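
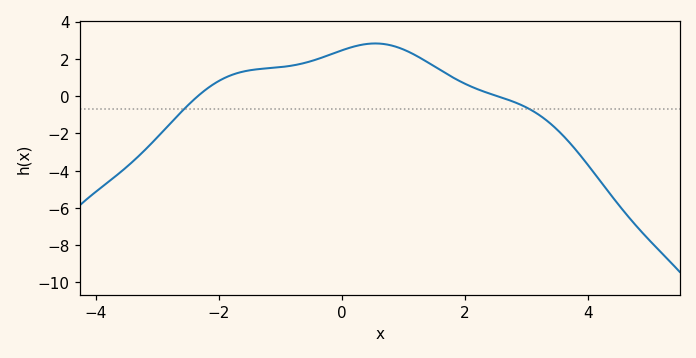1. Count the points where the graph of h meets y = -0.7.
2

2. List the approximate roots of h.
-2.34, 2.52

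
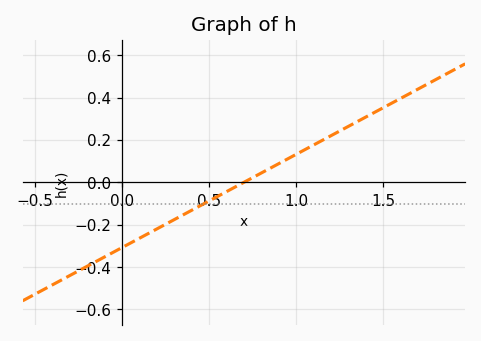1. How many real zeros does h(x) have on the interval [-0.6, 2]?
1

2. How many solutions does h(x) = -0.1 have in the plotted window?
1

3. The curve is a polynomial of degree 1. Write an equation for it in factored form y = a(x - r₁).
y = 0.44(x - 0.7)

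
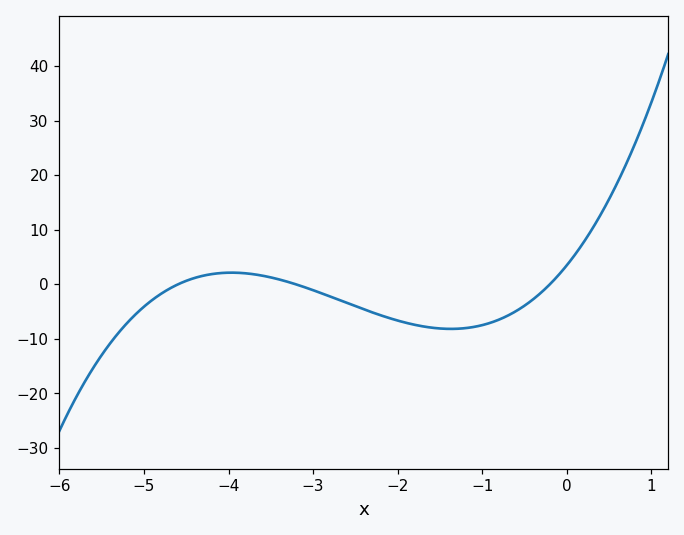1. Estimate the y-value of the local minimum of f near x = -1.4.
-8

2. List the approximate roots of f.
-4.6, -3.2, -0.2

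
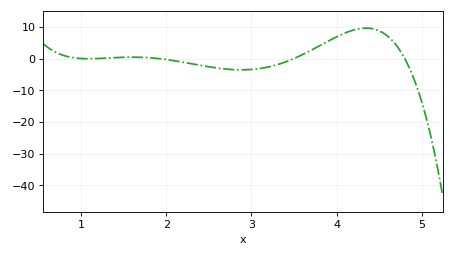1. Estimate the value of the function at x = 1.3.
0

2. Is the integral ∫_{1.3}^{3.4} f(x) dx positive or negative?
negative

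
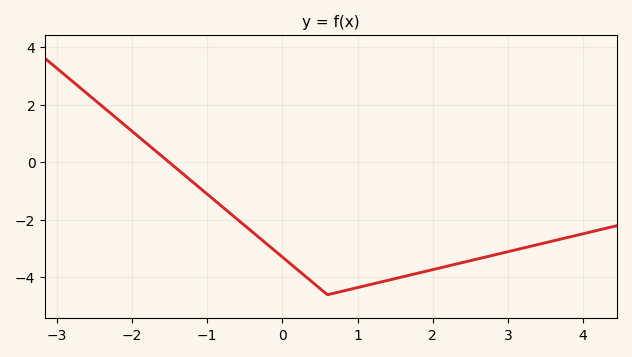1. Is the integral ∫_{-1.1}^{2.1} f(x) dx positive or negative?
negative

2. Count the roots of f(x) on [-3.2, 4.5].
1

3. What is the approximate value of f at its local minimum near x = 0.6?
-4.6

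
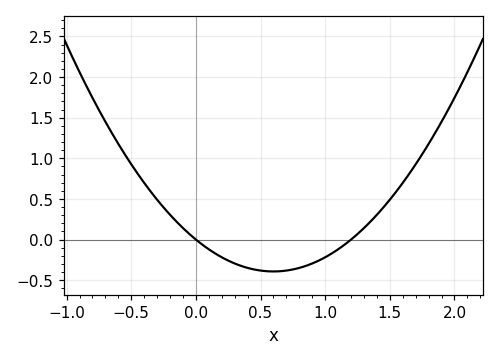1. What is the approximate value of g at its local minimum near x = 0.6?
-0.392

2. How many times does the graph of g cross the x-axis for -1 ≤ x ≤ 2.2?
2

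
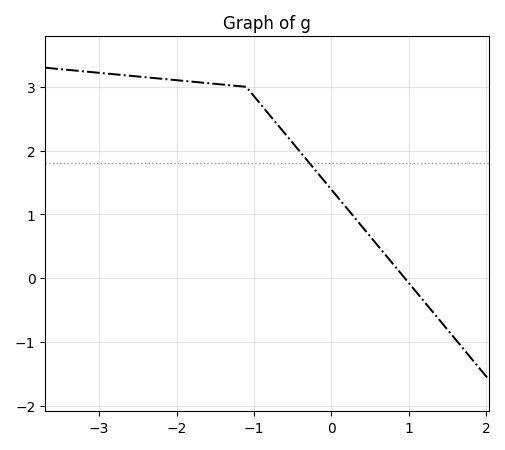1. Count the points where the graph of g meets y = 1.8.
1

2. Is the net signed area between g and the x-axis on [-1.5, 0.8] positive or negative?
positive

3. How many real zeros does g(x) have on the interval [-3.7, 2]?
1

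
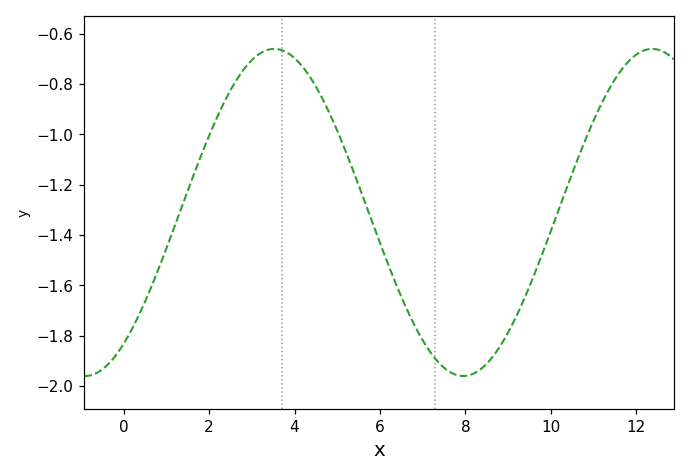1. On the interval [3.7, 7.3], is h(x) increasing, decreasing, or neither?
decreasing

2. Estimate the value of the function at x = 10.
-1.38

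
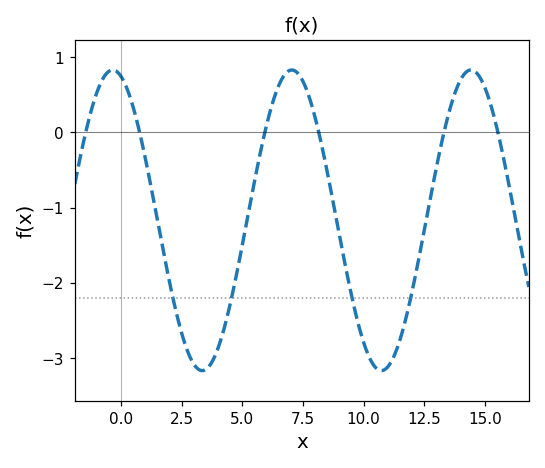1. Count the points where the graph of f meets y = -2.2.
4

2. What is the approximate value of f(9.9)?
-2.69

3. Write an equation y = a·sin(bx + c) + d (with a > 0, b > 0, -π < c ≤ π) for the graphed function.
y = 2sin(0.85x + 1.87) - 1.17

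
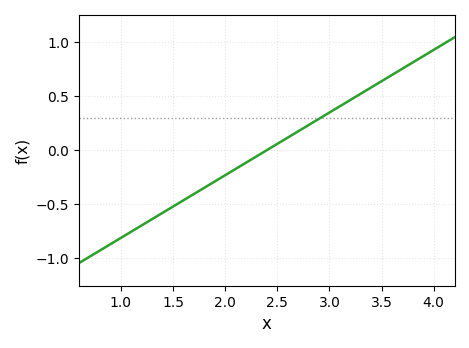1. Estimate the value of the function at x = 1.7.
-0.4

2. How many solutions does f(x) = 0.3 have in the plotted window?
1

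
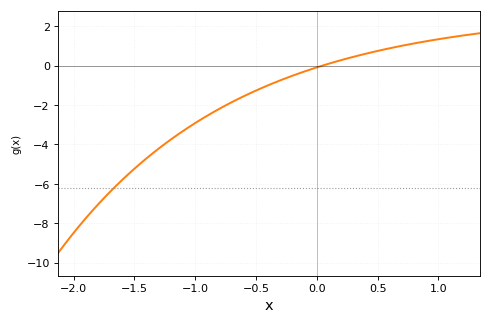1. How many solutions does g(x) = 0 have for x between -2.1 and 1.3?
1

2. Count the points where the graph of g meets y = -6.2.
1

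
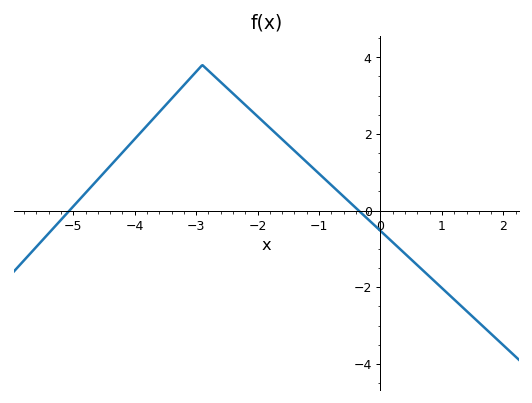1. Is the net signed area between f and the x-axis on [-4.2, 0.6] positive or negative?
positive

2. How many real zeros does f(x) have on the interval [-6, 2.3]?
2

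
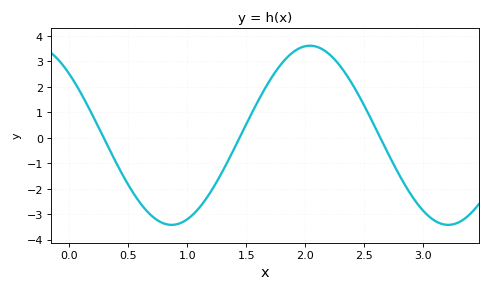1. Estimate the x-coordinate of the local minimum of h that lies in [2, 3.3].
3.2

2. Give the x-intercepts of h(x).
0.3, 1.45, 2.65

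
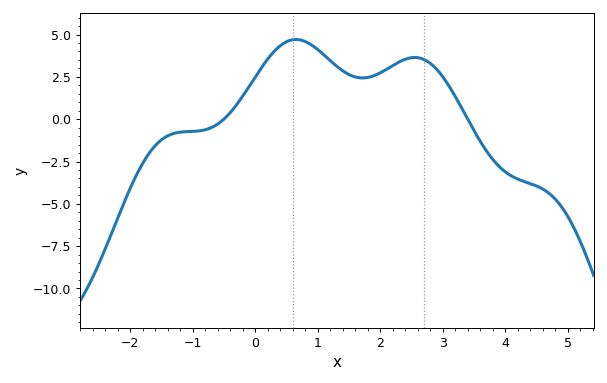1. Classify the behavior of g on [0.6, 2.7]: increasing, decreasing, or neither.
neither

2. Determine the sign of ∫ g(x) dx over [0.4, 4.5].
positive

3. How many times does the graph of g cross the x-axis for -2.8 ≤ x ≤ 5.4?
2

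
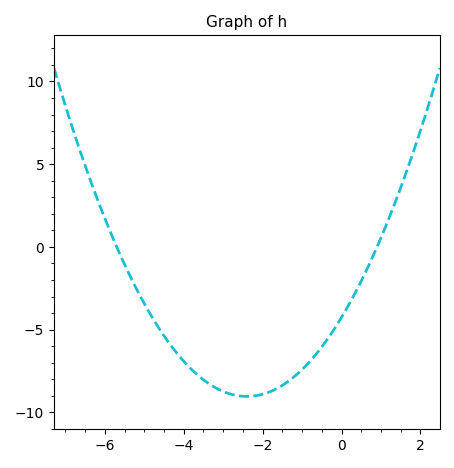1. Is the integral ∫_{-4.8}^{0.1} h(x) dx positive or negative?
negative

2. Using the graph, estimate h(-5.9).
1.13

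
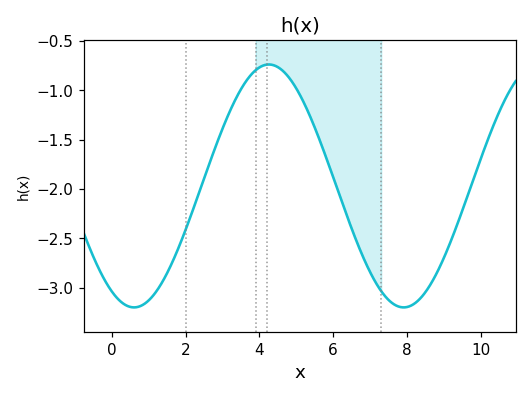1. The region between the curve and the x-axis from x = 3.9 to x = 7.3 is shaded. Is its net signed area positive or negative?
negative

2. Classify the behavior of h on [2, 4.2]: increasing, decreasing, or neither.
increasing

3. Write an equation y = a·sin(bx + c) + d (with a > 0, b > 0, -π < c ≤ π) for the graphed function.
y = 1.23sin(0.86x - 2.09) - 1.97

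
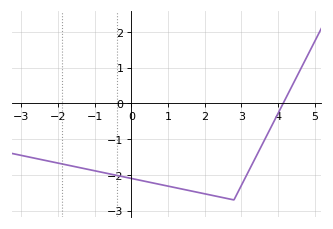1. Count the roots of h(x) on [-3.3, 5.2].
1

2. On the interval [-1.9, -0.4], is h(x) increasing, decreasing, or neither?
decreasing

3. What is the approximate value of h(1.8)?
-2.5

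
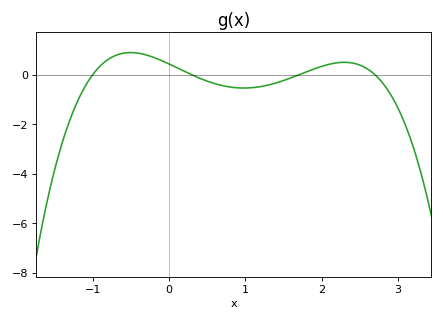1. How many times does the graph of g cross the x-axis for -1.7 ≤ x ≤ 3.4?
4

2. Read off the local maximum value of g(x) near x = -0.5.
0.901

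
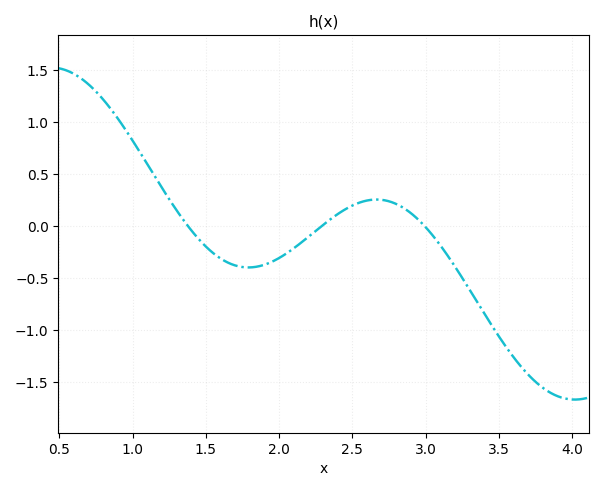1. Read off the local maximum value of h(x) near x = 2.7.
0.25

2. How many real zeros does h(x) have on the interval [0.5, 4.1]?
3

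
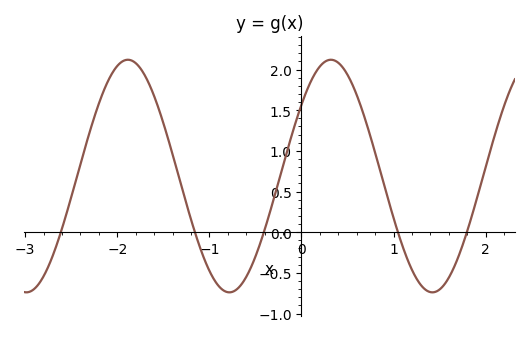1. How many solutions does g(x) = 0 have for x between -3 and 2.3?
5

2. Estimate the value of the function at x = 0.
1.57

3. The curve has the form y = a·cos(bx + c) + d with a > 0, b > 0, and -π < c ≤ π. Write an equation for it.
y = 1.43cos(2.85x - 0.912) + 0.69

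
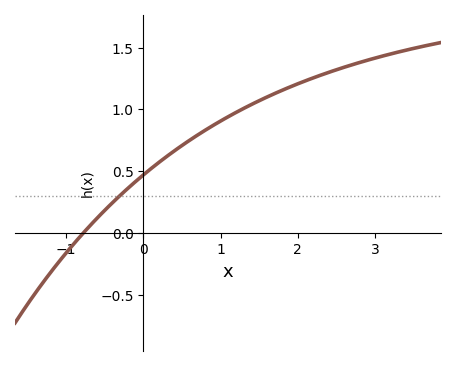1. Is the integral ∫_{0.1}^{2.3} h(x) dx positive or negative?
positive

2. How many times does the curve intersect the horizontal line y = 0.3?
1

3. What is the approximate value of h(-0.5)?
0.183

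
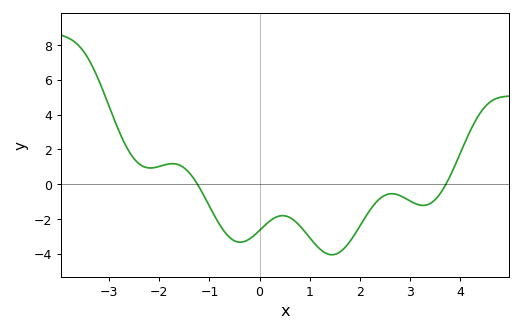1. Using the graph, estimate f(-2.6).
1.86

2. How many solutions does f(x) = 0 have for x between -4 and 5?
2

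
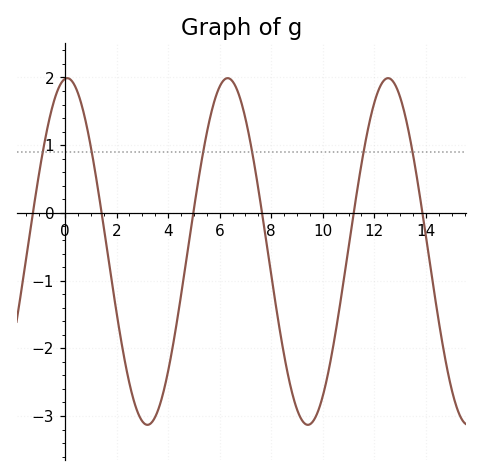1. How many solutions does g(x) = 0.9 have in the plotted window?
6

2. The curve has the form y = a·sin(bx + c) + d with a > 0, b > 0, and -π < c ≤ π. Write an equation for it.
y = 2.56sin(1.01x + 1.48) - 0.57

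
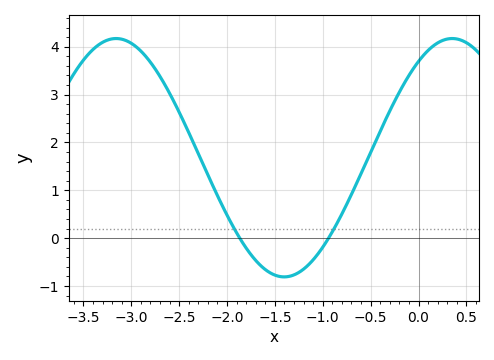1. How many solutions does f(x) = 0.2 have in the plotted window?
2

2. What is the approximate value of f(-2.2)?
1.3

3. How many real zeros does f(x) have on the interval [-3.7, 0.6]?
2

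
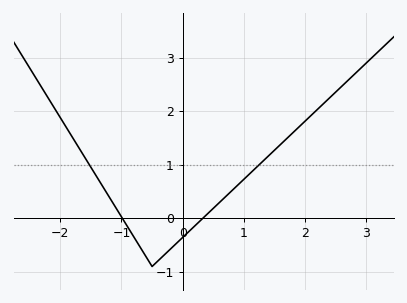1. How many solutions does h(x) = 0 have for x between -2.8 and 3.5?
2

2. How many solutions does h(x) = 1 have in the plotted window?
2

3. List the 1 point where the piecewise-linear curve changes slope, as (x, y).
(-0.5, -0.9)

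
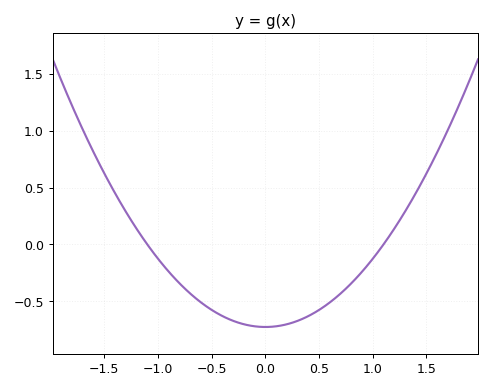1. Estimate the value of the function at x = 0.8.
-0.35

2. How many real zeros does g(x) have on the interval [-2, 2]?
2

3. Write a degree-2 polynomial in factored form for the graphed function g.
y = 0.6(x + 1.1)(x - 1.1)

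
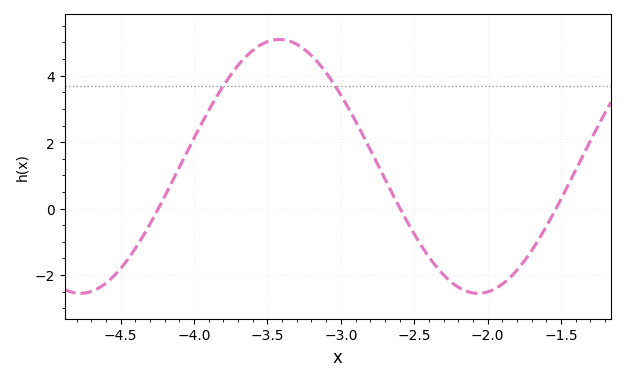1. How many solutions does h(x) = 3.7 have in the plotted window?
2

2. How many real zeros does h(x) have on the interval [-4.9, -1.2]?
3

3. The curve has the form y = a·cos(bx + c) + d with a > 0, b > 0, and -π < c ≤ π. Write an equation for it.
y = 3.82cos(2.3x + 1.7) + 1.27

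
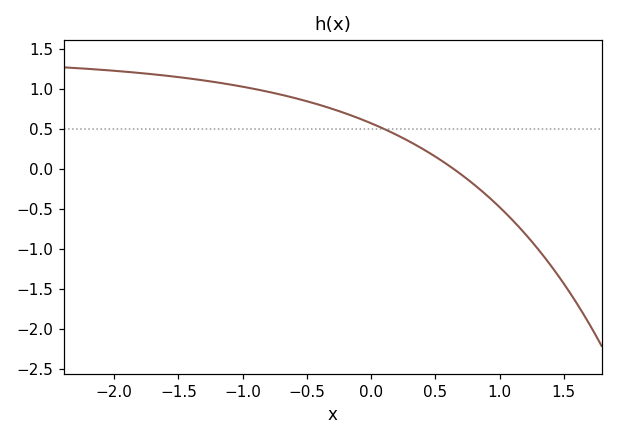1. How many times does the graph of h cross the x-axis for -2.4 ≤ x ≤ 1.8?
1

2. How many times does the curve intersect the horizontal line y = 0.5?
1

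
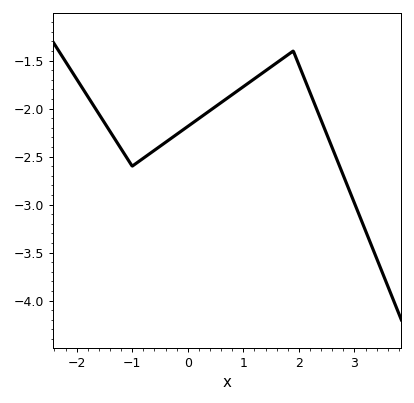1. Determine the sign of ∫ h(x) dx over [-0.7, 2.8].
negative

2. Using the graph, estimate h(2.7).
-2.55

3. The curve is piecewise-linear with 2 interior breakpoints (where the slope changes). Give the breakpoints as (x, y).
(-1, -2.6); (1.9, -1.4)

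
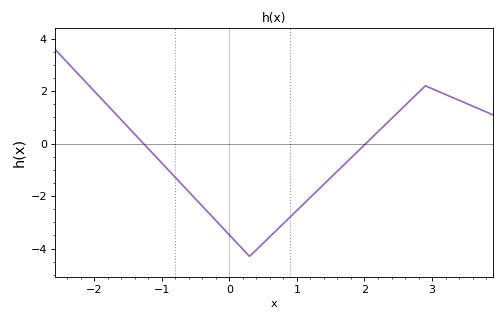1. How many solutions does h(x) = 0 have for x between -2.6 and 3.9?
2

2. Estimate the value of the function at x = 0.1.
-3.75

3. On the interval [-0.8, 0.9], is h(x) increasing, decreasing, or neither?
neither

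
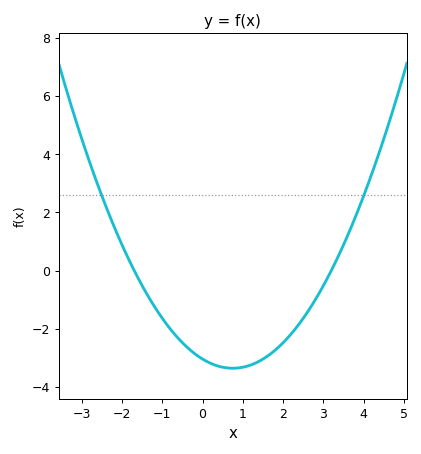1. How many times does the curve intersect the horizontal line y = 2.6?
2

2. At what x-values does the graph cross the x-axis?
-1.7, 3.2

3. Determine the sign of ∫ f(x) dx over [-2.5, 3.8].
negative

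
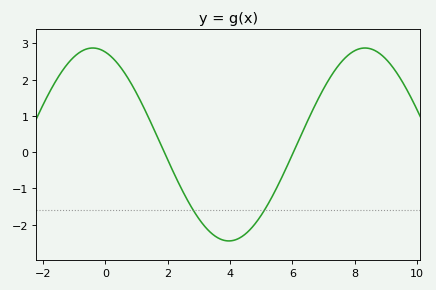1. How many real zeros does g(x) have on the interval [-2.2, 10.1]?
2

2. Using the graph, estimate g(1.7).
0.363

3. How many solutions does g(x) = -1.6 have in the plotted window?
2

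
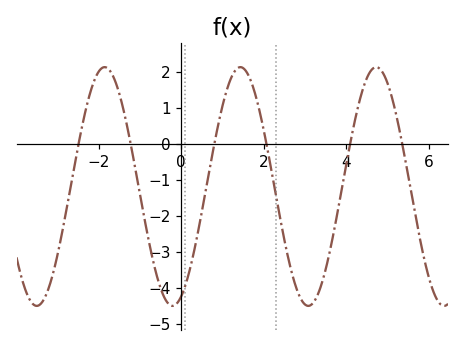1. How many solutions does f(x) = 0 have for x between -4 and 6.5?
6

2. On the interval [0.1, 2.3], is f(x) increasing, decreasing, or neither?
neither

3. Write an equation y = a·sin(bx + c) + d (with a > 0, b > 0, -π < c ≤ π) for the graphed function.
y = 3.32sin(1.9x - 1.2) - 1.19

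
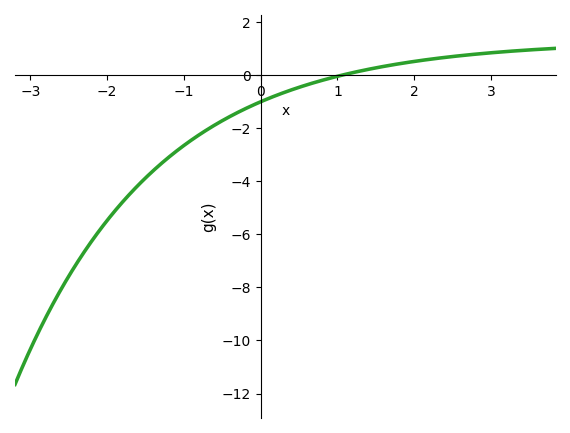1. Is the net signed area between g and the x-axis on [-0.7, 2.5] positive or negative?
negative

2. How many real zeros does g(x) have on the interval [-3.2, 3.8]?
1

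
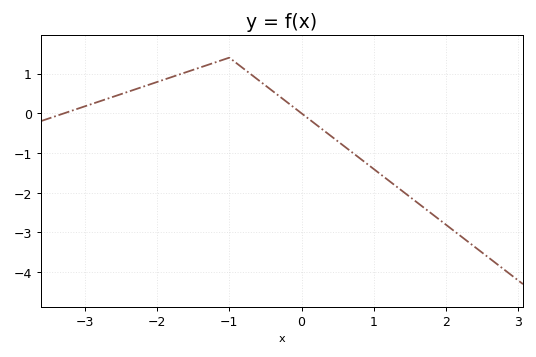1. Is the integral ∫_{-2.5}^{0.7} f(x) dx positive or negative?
positive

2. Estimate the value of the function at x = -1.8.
0.91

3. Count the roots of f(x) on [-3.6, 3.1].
2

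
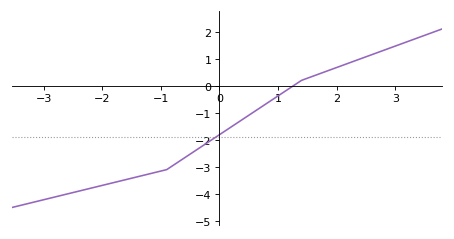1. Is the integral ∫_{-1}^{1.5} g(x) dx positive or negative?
negative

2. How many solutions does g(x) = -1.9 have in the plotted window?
1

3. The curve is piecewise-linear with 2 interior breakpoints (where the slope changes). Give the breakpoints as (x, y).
(-0.9, -3.1); (1.4, 0.2)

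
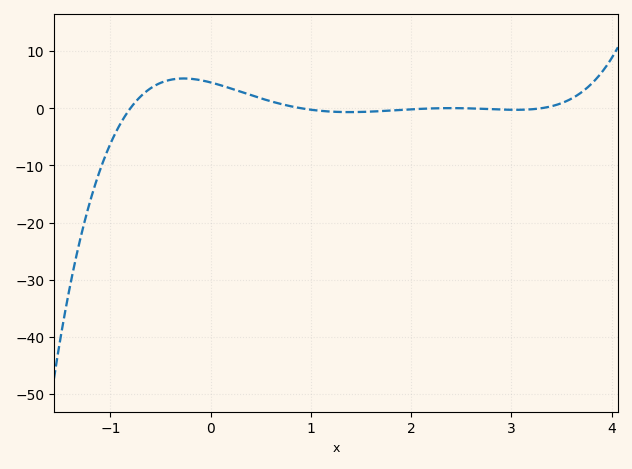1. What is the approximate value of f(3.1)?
0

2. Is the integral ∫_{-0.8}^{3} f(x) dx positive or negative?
positive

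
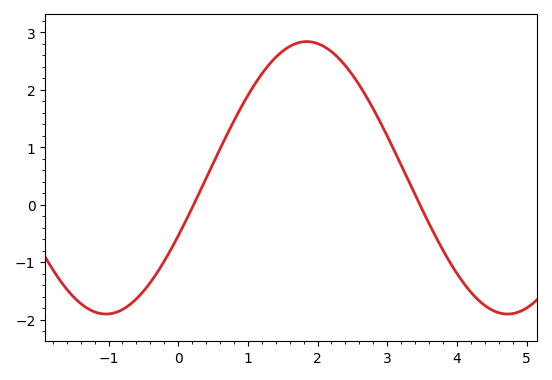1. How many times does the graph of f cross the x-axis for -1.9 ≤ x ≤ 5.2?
2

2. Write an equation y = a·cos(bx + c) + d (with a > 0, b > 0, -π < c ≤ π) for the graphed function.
y = 2.37cos(1.1x - 2) + 0.47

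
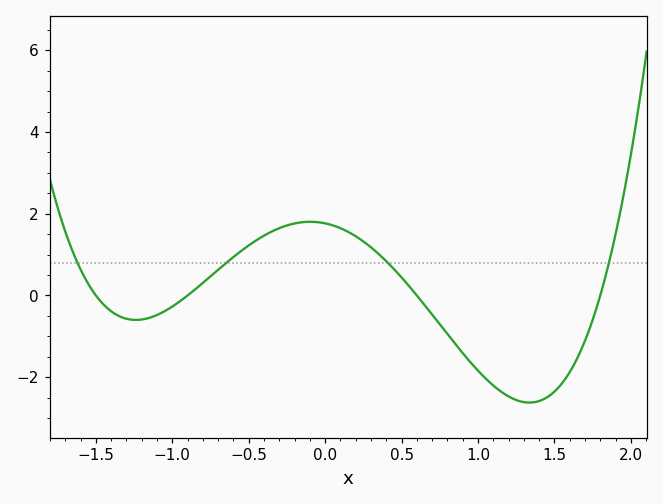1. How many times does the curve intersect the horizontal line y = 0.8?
4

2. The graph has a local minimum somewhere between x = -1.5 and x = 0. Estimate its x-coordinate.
-1.24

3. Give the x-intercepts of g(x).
-1.5, -0.9, 0.6, 1.8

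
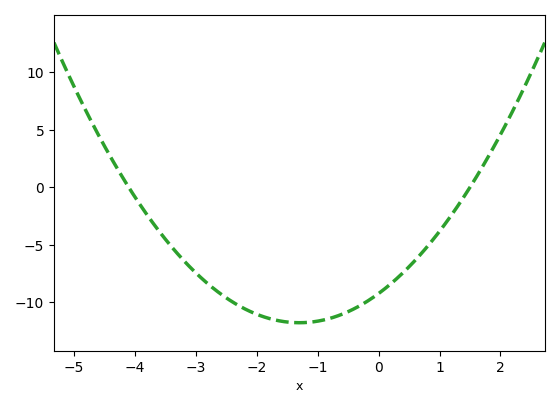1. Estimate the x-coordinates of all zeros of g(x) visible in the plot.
-4.2, 1.4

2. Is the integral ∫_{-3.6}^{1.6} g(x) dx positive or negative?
negative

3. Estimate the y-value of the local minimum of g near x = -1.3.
-12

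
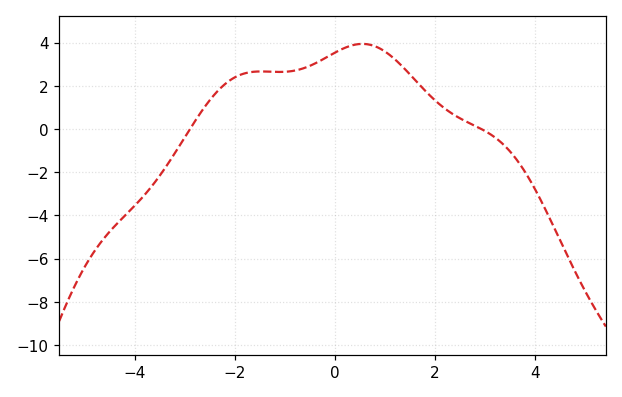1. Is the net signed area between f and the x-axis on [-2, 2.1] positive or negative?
positive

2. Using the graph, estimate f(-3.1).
-0.765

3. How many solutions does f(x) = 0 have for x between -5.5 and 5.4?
2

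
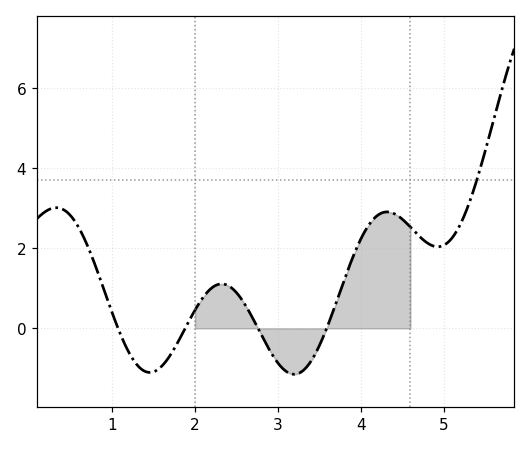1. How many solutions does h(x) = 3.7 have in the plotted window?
1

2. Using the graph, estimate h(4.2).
2.8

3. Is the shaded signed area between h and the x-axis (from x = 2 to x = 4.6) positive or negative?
positive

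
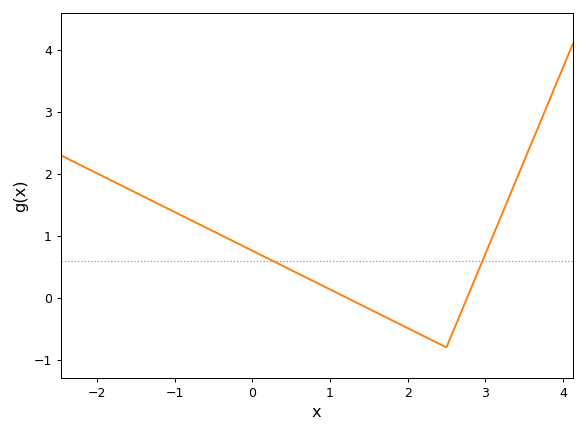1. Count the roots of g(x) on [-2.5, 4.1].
2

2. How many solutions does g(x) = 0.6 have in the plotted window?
2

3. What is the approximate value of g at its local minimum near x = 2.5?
-0.8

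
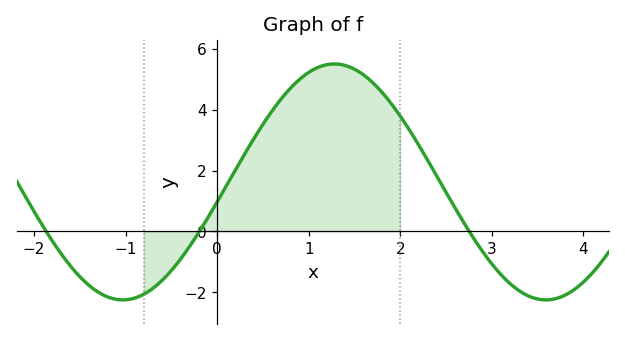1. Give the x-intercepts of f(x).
-1.87, -0.194, 2.75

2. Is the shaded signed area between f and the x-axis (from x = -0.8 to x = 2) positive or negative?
positive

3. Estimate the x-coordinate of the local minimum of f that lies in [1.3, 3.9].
3.59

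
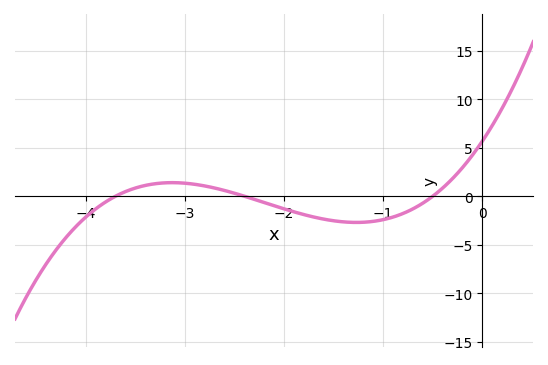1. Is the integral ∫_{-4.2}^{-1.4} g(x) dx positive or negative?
negative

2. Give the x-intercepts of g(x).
-3.7, -2.4, -0.5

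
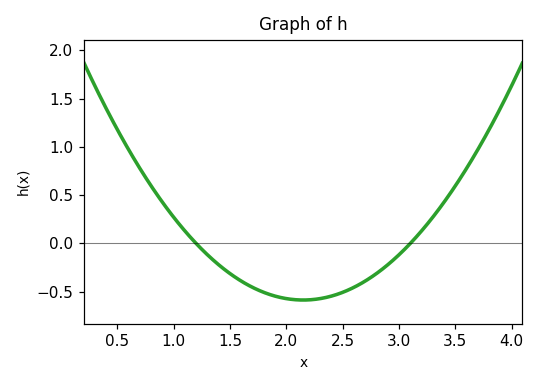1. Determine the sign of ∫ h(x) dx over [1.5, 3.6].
negative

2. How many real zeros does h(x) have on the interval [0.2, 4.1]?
2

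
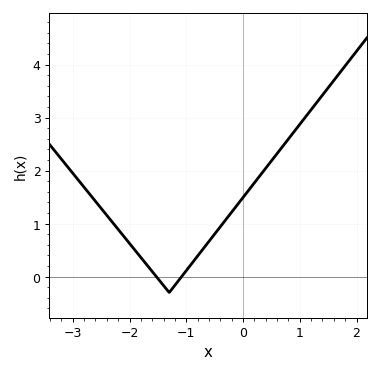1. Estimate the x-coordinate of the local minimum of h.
-1.3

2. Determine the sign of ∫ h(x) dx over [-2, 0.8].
positive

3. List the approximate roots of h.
-1.53, -1.08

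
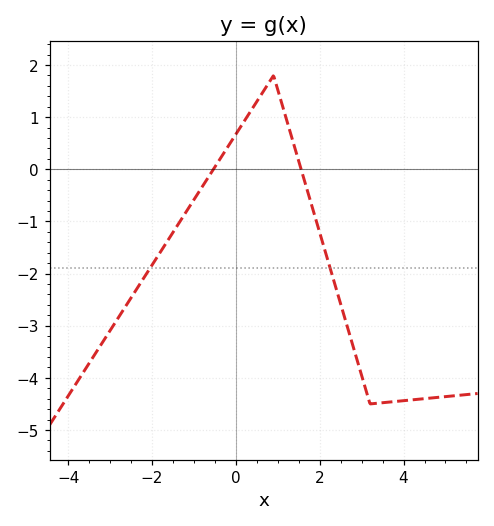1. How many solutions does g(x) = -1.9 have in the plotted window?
2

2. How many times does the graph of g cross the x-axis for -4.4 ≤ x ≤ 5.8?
2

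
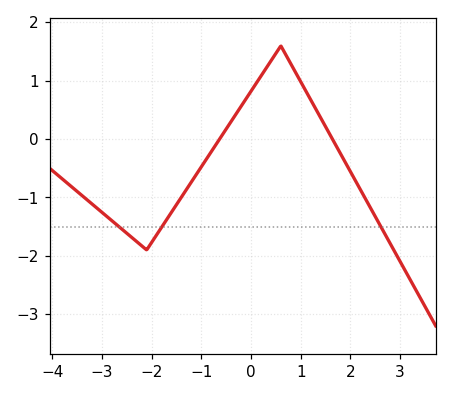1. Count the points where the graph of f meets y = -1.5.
3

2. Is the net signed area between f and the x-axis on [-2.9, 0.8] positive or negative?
negative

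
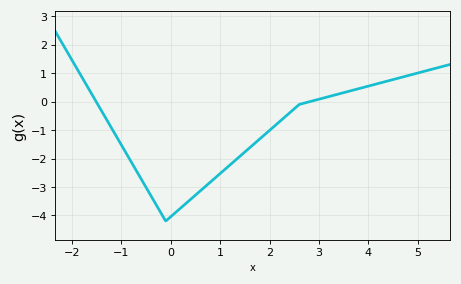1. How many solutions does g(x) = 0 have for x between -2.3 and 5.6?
2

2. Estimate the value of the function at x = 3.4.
0.3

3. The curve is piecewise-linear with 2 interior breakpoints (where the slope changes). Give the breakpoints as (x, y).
(-0.1, -4.2); (2.6, -0.1)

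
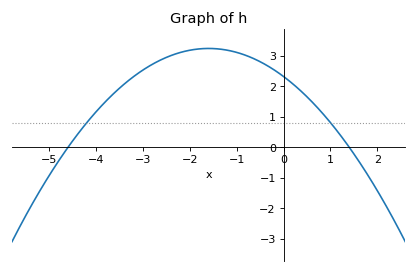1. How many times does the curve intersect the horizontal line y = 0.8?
2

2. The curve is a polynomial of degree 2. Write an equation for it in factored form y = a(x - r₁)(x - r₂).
y = -0.36(x + 4.6)(x - 1.4)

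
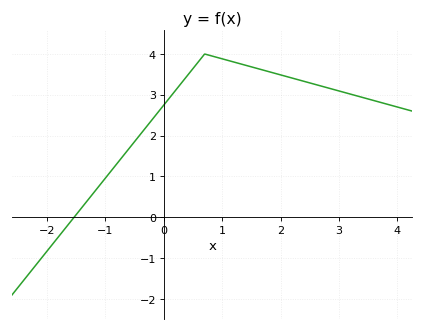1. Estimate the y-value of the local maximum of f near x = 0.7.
4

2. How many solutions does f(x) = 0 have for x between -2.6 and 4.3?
1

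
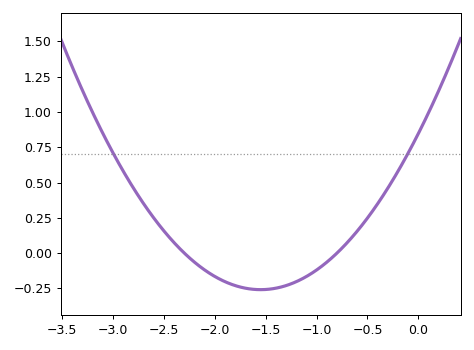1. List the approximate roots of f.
-2.3, -0.8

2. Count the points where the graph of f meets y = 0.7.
2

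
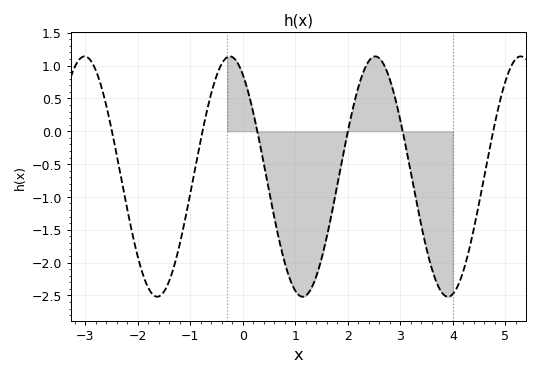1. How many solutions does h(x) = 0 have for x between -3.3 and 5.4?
6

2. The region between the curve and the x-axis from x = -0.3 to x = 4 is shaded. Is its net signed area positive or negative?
negative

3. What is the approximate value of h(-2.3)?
-0.8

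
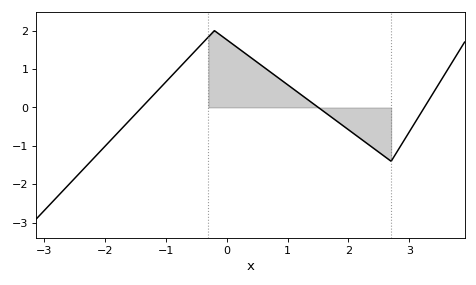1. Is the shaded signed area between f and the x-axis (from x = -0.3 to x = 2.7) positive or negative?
positive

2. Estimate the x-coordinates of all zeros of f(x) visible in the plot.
-1.4, 1.5, 3.2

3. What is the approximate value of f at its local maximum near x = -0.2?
2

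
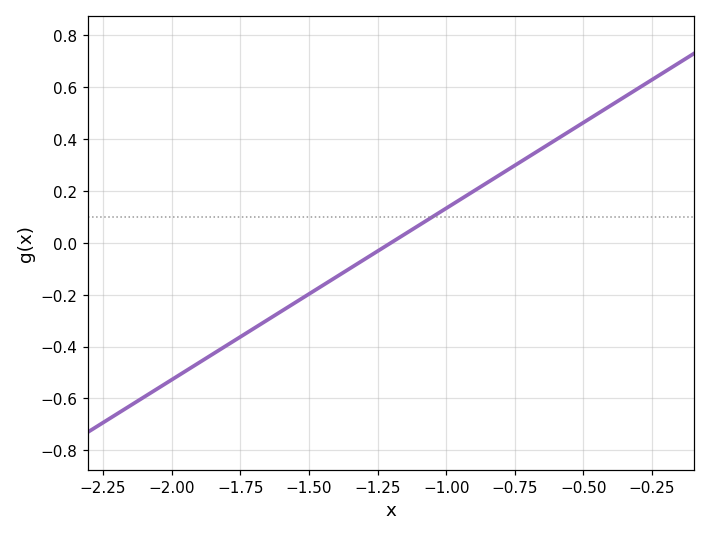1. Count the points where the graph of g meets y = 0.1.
1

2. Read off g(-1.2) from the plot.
0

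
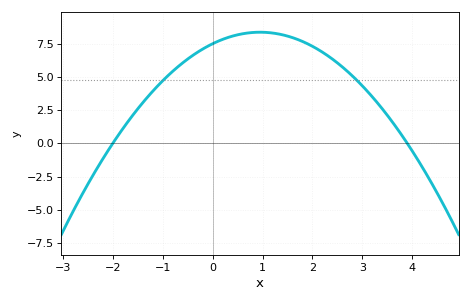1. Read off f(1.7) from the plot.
7.81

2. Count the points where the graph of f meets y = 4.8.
2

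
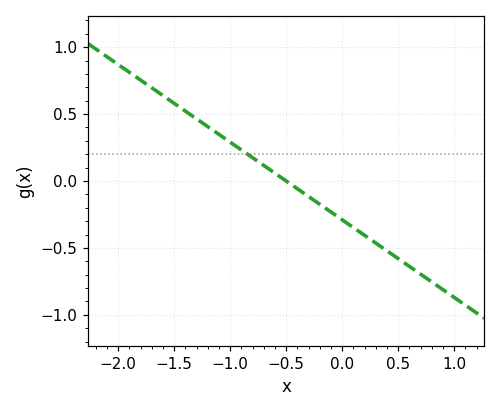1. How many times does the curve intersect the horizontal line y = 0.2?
1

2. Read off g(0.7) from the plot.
-0.696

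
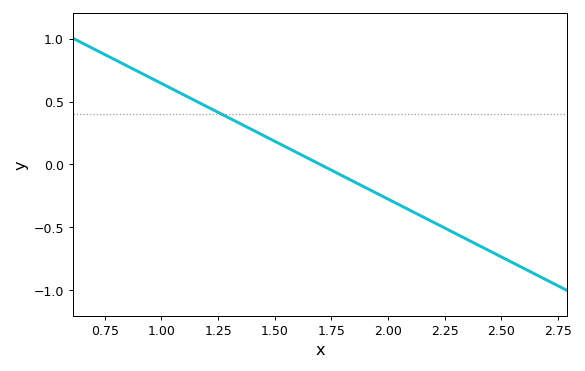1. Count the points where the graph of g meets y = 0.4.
1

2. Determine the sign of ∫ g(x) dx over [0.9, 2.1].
positive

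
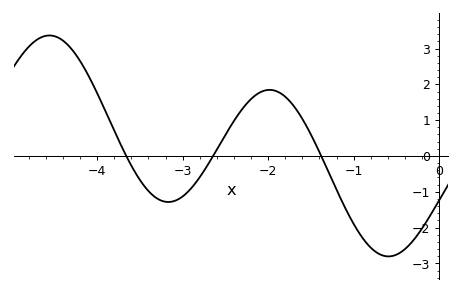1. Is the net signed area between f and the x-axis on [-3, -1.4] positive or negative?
positive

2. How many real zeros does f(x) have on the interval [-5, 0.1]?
3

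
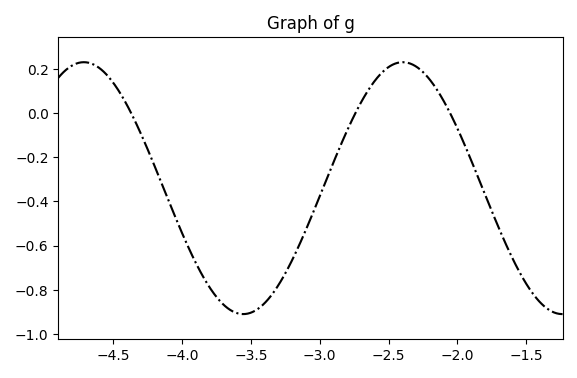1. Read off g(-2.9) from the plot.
-0.223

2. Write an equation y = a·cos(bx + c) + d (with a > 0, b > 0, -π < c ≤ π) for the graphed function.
y = 0.57cos(2.71x + 0.212) - 0.34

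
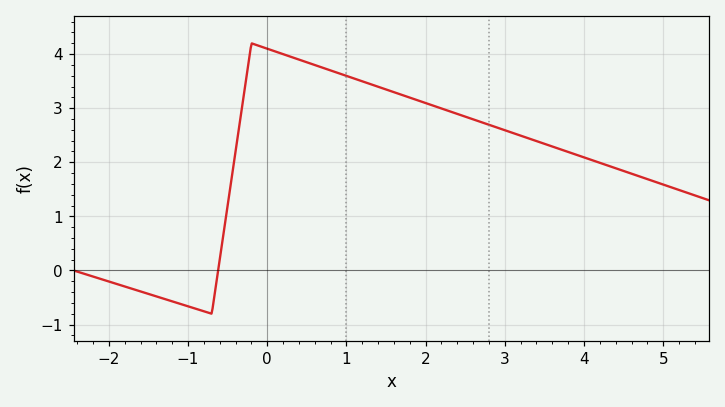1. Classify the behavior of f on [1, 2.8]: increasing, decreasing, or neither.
decreasing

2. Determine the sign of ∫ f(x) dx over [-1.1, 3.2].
positive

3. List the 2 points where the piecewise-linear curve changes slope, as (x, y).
(-0.7, -0.8); (-0.2, 4.2)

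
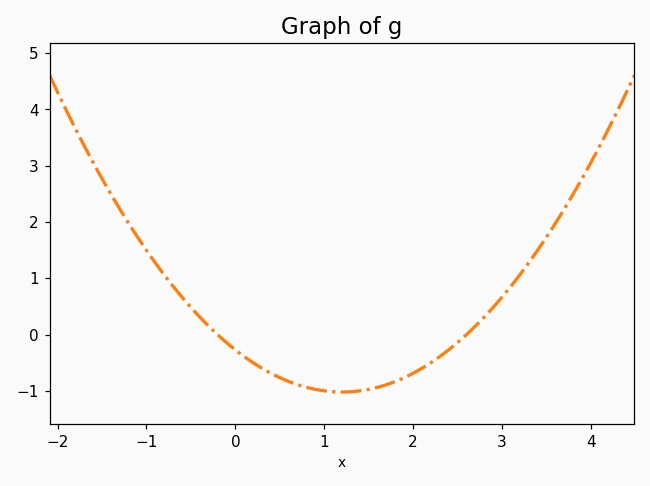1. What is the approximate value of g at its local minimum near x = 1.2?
-1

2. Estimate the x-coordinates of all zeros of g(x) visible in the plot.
-0.2, 2.6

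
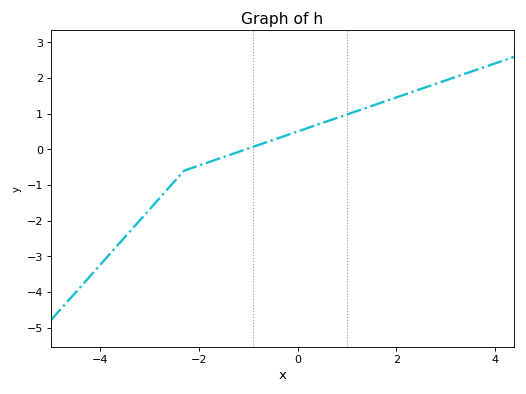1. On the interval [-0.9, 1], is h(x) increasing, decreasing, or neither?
increasing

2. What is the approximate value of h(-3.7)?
-2.8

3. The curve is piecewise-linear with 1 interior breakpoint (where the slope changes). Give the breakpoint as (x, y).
(-2.3, -0.6)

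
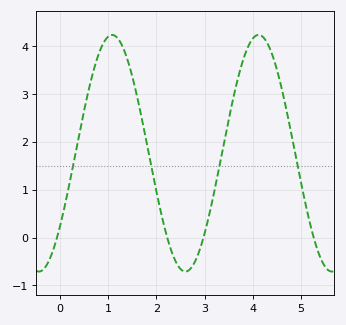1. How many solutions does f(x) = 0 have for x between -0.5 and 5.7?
4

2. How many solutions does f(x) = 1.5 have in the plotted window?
4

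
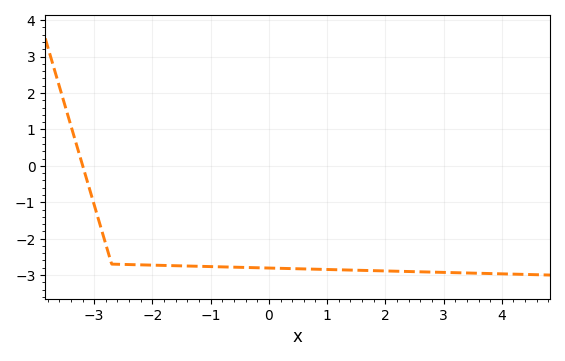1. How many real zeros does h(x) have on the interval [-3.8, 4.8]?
1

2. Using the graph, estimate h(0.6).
-2.8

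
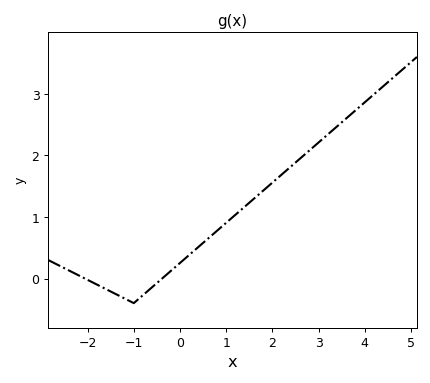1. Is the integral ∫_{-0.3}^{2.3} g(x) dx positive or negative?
positive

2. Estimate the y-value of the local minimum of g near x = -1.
-0.4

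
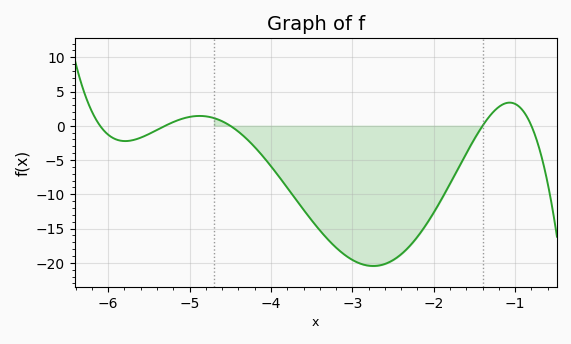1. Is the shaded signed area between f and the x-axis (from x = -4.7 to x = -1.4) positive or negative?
negative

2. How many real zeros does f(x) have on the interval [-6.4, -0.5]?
5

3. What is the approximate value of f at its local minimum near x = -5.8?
-2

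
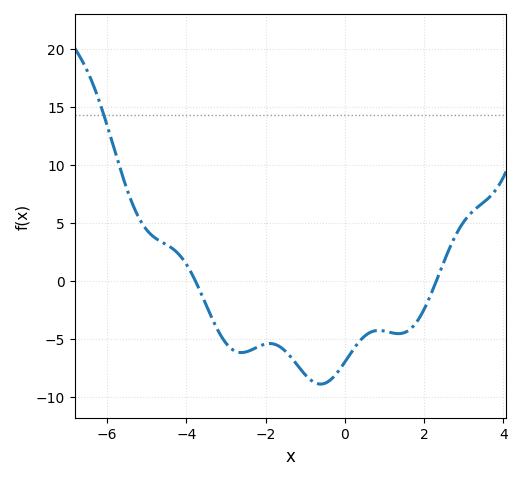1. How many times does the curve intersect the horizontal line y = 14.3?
1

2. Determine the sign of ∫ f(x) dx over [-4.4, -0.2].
negative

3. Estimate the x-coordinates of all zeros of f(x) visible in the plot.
-3.8, 2.4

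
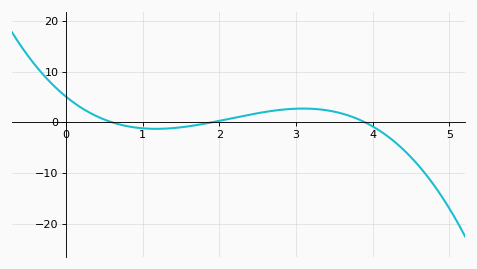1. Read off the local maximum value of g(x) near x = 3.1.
3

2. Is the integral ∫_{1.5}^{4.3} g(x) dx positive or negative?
positive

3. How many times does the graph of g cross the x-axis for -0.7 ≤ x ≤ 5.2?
3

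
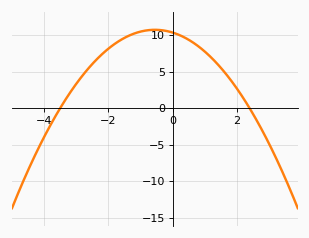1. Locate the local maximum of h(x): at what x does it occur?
-0.6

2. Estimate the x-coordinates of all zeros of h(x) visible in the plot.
-3.4, 2.4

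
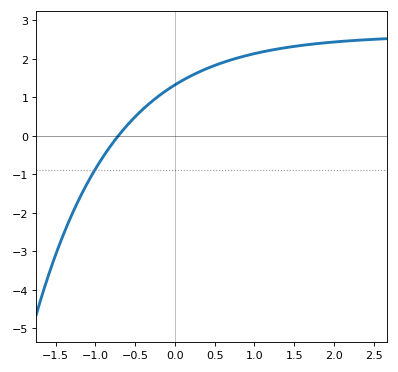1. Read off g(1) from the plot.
2.13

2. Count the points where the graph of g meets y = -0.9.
1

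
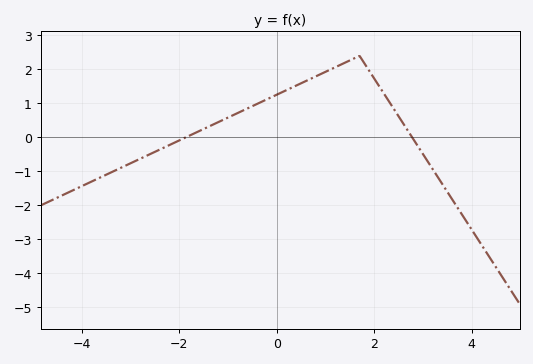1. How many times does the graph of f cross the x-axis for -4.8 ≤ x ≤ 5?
2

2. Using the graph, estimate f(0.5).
1.6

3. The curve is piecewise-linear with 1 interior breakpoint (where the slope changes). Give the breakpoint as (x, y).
(1.7, 2.4)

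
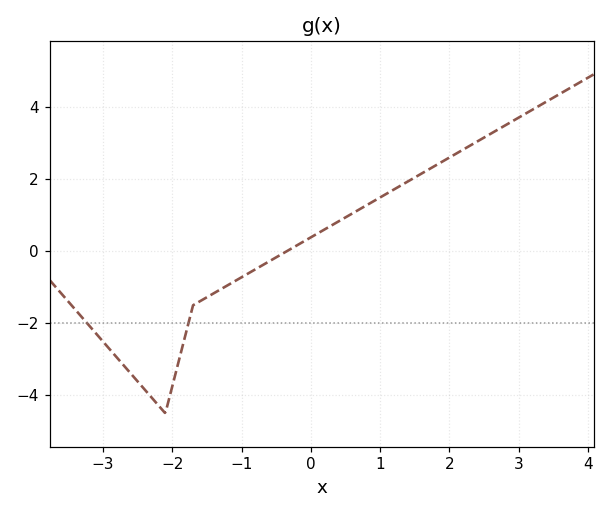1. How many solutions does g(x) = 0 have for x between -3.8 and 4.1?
1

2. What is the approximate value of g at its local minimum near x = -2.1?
-4.49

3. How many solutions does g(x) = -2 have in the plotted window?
2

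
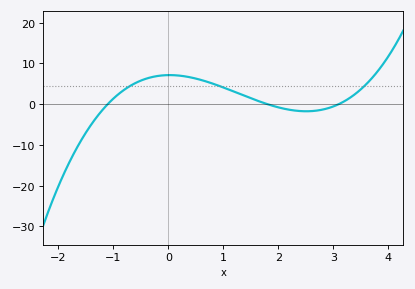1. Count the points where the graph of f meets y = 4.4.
3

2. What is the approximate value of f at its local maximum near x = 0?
7.12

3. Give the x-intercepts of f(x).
-1.1, 1.8, 3.1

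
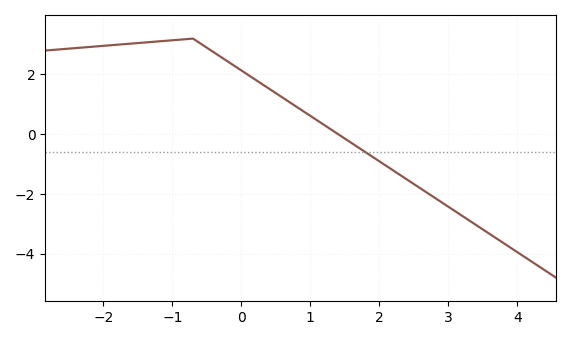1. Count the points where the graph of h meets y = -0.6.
1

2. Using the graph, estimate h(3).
-2.43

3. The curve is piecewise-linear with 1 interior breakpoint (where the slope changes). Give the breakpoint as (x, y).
(-0.7, 3.2)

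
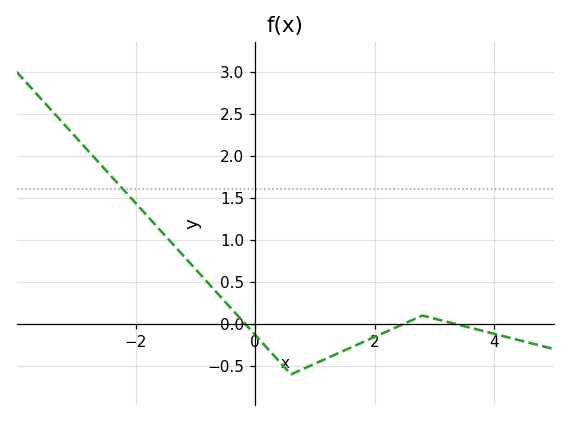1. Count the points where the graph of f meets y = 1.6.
1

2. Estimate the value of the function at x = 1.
-0.473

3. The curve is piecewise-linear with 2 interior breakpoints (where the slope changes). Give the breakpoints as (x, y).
(0.6, -0.6); (2.8, 0.1)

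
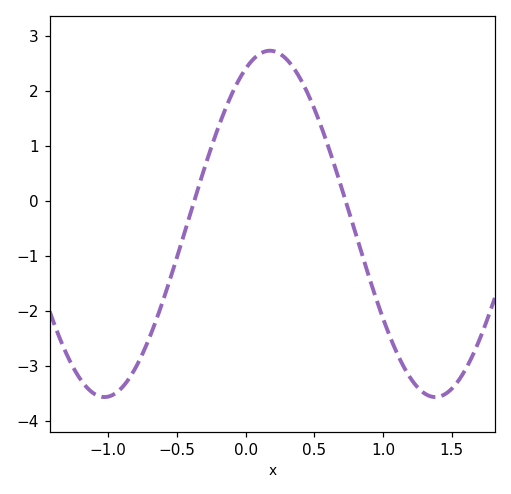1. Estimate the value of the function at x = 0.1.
2.7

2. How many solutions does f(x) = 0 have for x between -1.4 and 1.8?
2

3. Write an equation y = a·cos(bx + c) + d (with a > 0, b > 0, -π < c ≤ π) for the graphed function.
y = 3.15cos(2.6x - 0.46) - 0.42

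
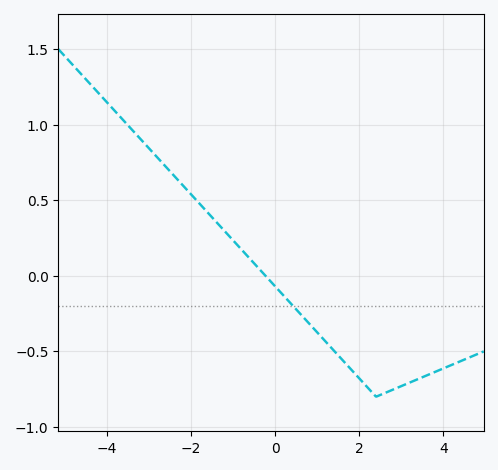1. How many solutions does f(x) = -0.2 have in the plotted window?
1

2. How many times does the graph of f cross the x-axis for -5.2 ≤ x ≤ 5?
1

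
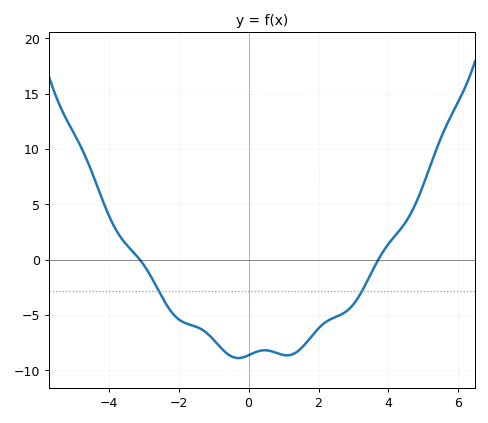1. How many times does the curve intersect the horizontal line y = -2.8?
2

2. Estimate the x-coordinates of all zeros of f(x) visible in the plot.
-3.2, 3.8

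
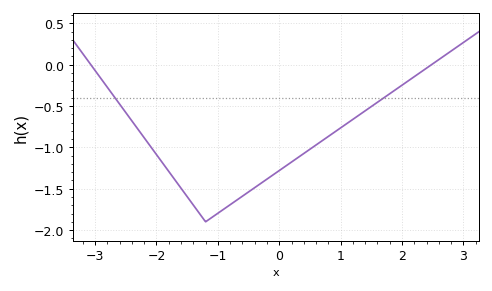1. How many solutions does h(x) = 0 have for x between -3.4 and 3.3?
2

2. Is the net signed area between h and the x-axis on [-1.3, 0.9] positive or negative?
negative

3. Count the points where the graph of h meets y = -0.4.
2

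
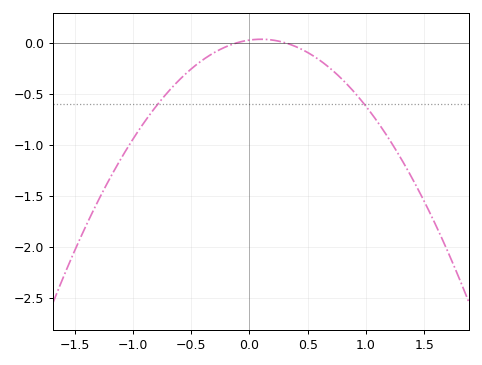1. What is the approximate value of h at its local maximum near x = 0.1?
0.032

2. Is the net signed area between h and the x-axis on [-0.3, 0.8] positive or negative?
negative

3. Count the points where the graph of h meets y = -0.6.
2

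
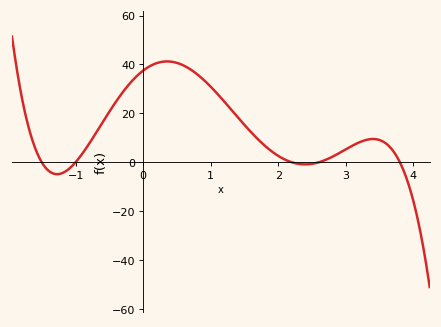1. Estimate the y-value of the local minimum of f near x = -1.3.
-4.86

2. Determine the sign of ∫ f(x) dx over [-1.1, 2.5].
positive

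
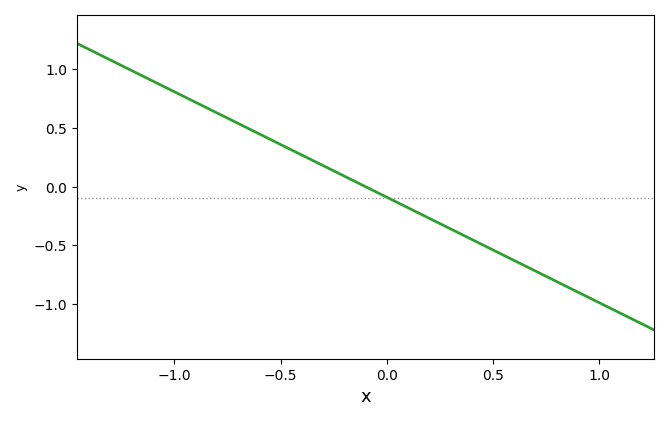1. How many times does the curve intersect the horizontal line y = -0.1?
1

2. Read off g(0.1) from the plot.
-0.18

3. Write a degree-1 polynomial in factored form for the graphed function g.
y = -0.9(x + 0.1)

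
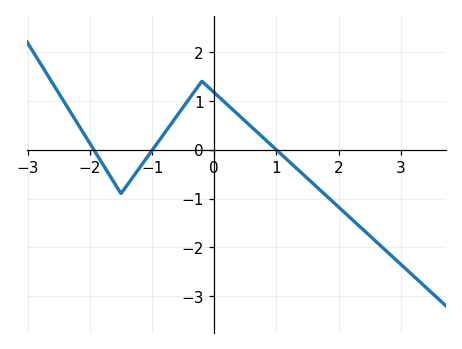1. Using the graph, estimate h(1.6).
-0.7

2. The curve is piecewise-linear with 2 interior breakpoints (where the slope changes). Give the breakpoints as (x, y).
(-1.5, -0.9); (-0.2, 1.4)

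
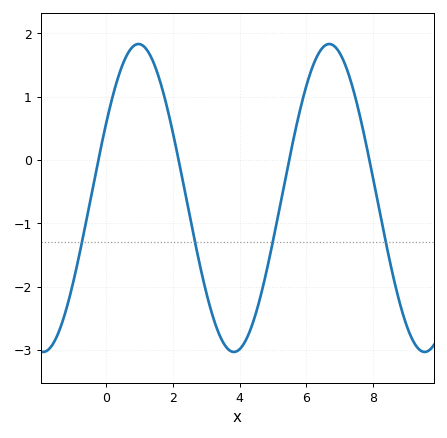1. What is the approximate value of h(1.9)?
0.7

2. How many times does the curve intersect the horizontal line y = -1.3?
4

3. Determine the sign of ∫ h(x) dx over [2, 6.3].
negative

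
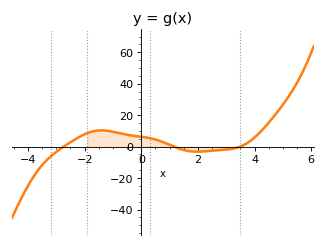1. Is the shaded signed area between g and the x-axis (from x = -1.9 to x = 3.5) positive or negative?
positive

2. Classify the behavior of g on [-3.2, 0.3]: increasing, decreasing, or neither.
neither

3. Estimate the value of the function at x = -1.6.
10.1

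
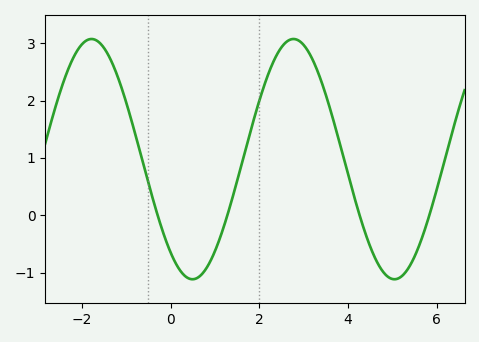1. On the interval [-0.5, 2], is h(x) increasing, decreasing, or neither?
neither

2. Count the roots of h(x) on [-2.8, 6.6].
4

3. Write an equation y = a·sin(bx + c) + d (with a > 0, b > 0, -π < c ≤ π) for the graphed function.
y = 2.09sin(1.38x - 2.25) + 0.98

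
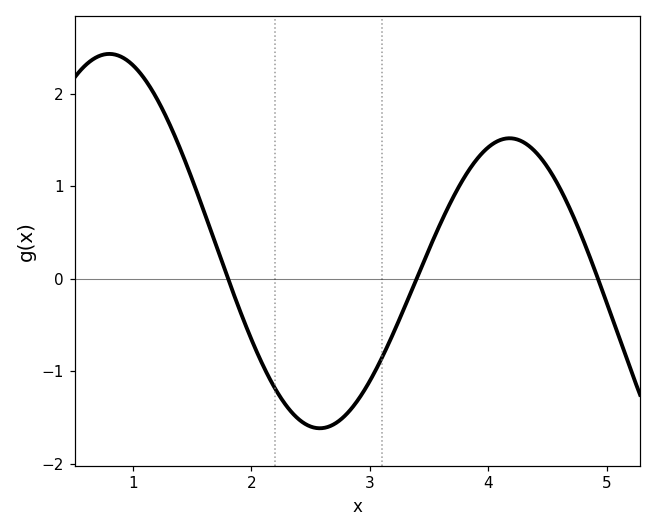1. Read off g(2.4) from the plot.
-1.52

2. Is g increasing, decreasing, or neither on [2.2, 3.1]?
neither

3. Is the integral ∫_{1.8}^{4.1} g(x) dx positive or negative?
negative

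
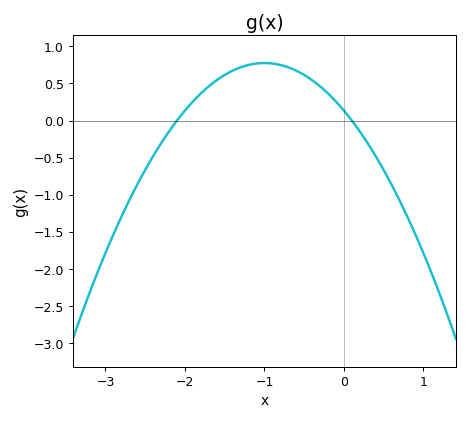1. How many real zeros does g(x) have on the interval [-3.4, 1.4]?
2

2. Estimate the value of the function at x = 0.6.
-0.85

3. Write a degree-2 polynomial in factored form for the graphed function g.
y = -0.64(x + 2.1)(x - 0.1)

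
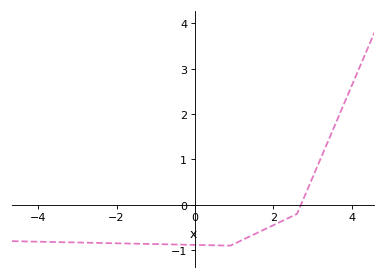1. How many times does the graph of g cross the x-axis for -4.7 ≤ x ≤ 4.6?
1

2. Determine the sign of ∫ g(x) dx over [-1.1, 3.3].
negative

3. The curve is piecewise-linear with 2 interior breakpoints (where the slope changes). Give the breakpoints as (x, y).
(0.9, -0.9); (2.6, -0.2)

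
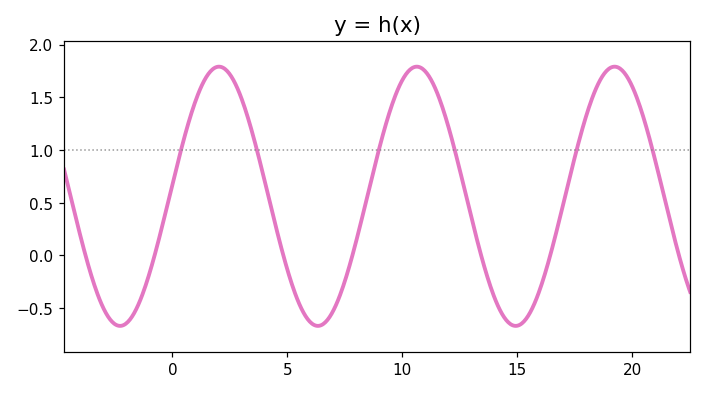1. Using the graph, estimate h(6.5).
-0.65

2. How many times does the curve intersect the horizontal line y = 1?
6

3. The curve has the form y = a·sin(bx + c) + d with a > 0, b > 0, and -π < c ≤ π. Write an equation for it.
y = 1.23sin(0.73x + 0.09) + 0.56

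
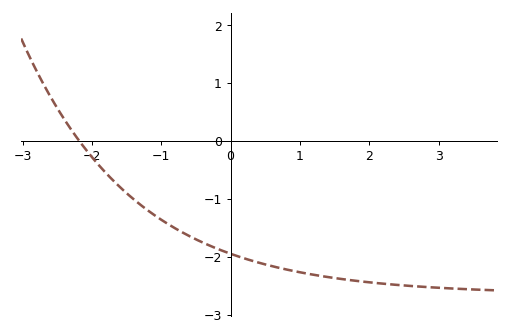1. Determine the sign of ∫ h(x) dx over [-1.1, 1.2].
negative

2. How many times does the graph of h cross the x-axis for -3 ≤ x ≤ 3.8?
1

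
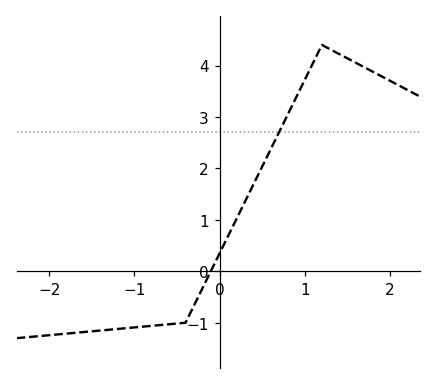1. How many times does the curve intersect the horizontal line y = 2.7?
1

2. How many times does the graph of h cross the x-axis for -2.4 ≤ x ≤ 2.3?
1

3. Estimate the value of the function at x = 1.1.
4.1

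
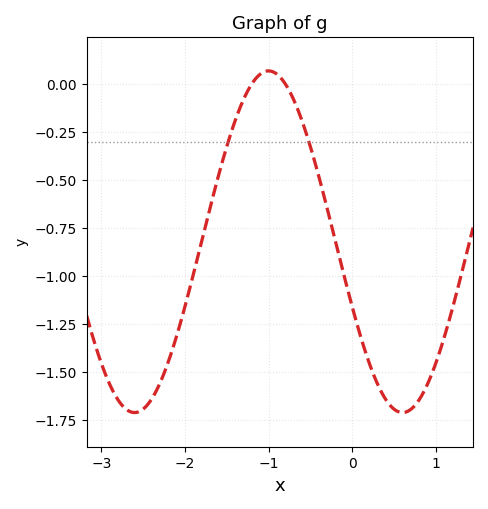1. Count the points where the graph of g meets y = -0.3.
2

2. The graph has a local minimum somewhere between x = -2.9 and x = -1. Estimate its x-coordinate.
-2.6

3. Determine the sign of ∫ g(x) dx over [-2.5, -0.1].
negative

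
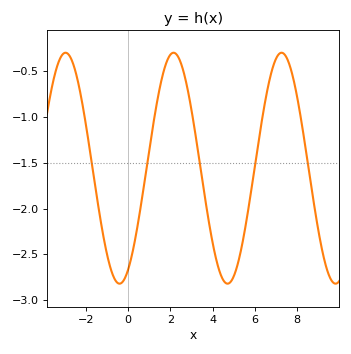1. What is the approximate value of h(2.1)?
-0.3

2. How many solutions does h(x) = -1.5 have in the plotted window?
5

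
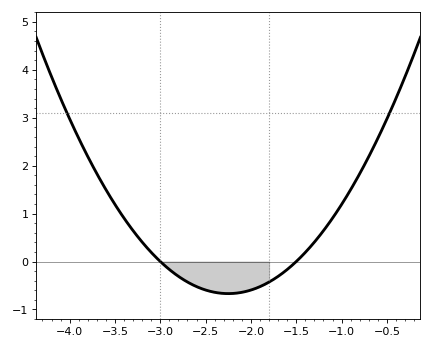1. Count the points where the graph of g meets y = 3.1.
2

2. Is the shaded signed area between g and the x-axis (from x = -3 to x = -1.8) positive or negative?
negative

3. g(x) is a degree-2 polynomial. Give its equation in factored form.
y = 1.19(x + 3)(x + 1.5)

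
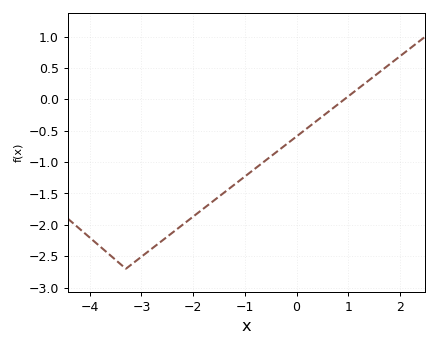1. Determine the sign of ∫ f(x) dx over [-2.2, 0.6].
negative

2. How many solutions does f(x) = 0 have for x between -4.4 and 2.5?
1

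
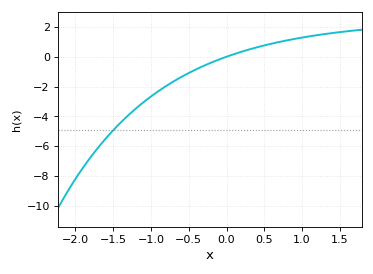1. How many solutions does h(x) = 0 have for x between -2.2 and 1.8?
1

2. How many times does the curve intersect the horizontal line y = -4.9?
1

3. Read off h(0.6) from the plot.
0.903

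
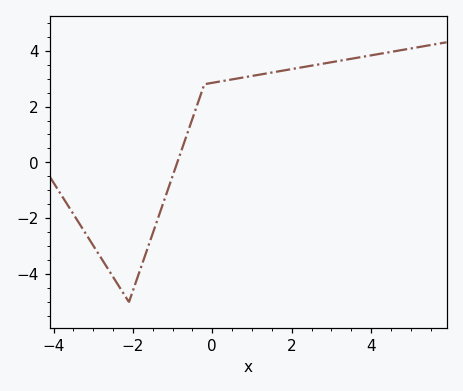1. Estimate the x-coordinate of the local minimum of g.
-2.2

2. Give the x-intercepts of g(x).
-0.8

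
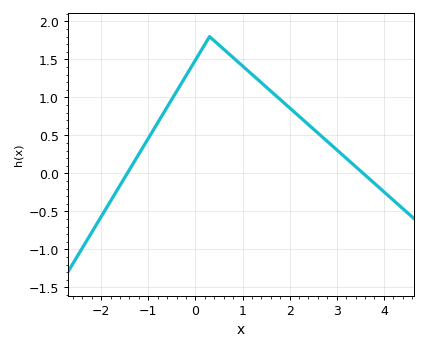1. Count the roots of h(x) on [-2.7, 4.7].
2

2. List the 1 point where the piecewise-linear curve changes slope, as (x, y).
(0.3, 1.8)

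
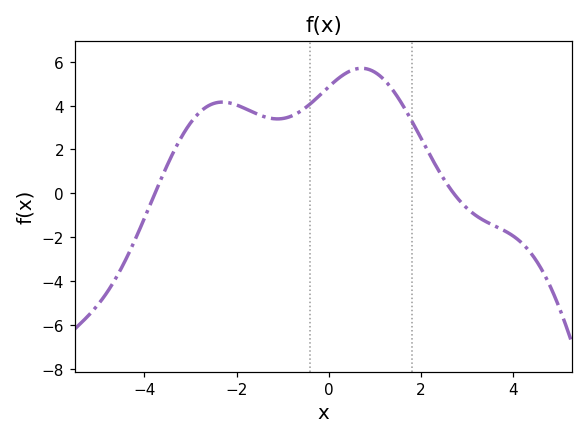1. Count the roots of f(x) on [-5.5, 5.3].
2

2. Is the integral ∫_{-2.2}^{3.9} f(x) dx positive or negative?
positive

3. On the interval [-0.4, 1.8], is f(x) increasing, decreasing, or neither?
neither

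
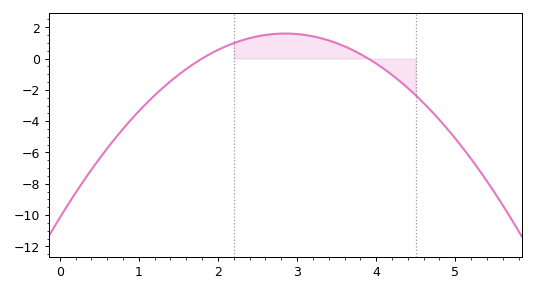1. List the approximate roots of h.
1.8, 3.9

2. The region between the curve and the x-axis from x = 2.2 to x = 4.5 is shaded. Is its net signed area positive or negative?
positive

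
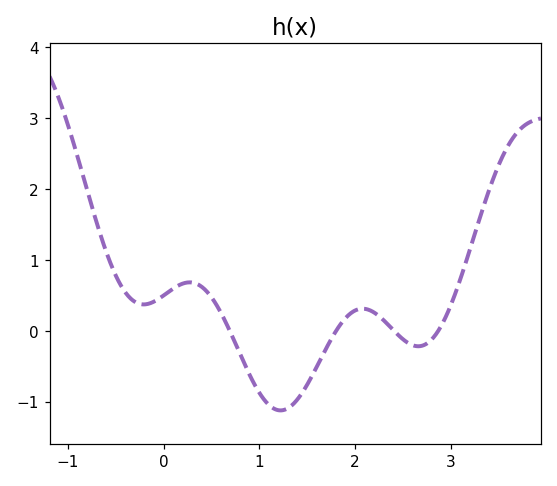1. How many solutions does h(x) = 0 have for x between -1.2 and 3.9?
4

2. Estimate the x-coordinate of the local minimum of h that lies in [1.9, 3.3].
2.7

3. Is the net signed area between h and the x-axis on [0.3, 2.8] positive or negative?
negative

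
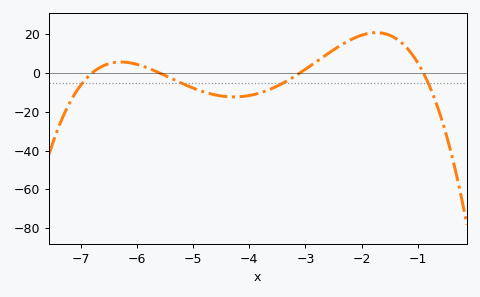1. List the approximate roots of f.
-6.8, -5.6, -3.1, -0.9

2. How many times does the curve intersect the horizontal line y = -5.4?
4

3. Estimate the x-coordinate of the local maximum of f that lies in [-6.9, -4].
-6.3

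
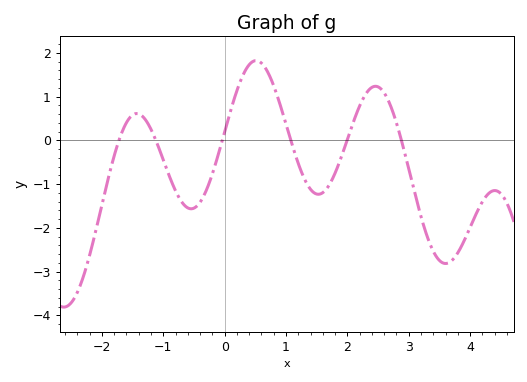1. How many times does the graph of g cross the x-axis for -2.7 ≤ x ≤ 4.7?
6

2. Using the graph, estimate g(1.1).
-0.097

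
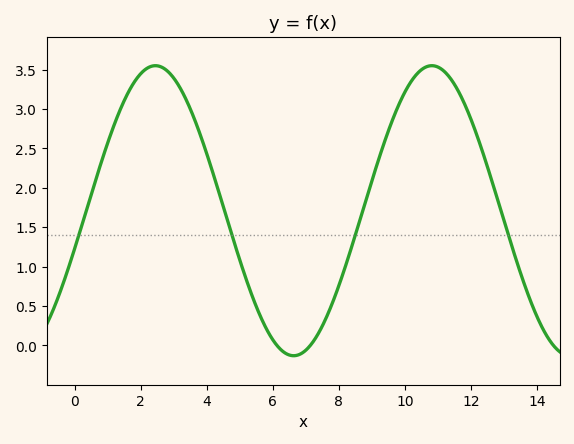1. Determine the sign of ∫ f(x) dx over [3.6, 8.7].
positive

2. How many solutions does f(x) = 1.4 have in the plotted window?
4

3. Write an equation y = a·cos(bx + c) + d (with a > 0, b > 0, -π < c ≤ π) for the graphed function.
y = 1.84cos(0.75x - 1.83) + 1.71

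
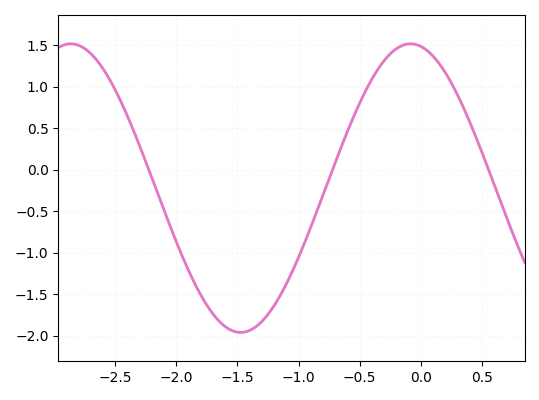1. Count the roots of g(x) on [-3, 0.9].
3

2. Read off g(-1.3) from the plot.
-1.85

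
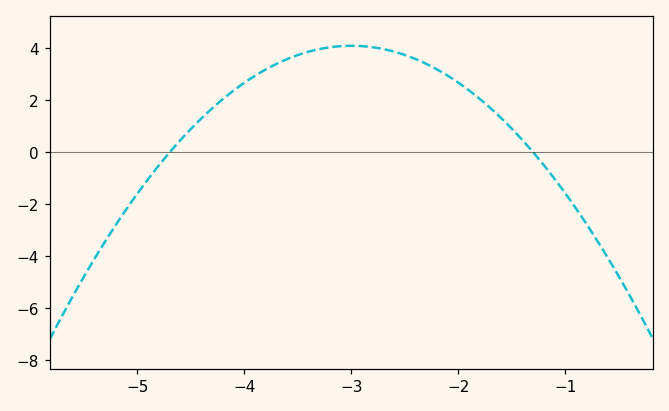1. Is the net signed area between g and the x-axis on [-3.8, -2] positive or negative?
positive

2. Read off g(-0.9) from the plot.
-2.2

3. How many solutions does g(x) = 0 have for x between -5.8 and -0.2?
2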